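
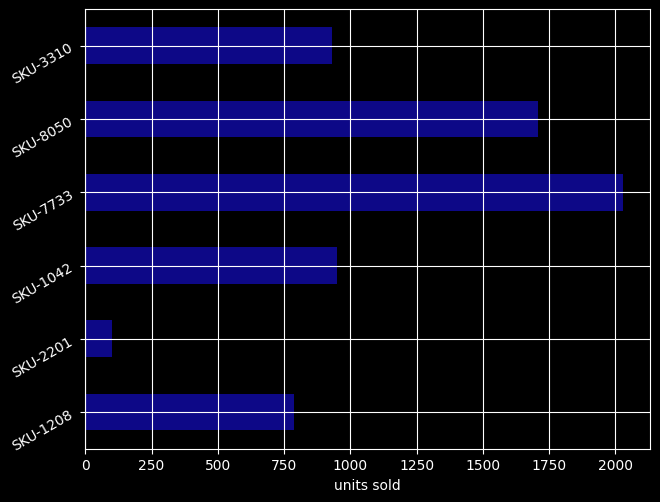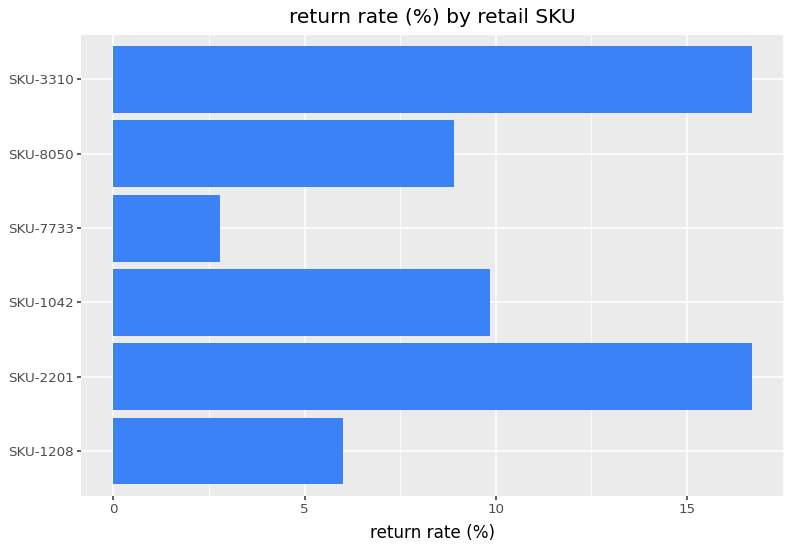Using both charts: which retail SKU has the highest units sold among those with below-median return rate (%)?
Chart 2 median return rate (%) ≈ 10; below-median retail SKUs: SKU-1208, SKU-7733, SKU-8050. Among those, SKU-7733 has the highest units sold (≈ 2000).

SKU-7733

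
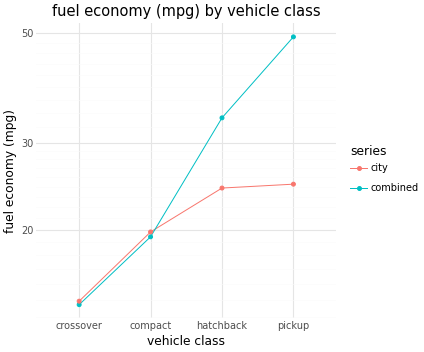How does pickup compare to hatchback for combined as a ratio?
≈ 1.43×

pickup ≈ 50, hatchback ≈ 35; 50/35 ≈ 1.43.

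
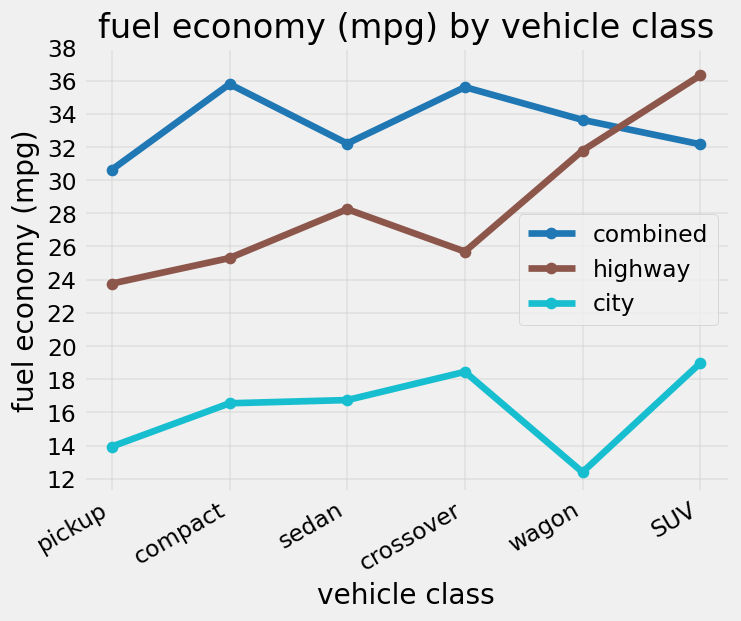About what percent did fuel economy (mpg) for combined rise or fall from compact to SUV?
≈ -11.1%

compact ≈ 36, SUV ≈ 32; (32 − 36) / 36 ≈ -11.1%.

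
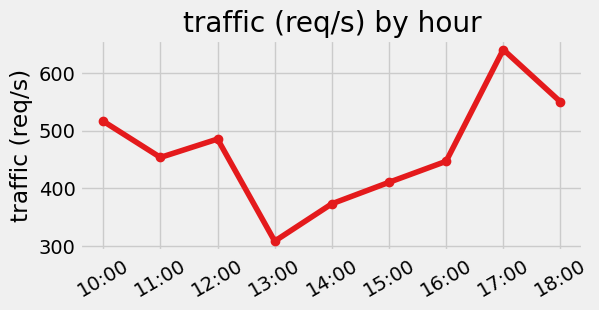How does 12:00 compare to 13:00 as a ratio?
≈ 1.67×

12:00 ≈ 500, 13:00 ≈ 300; 500/300 ≈ 1.67.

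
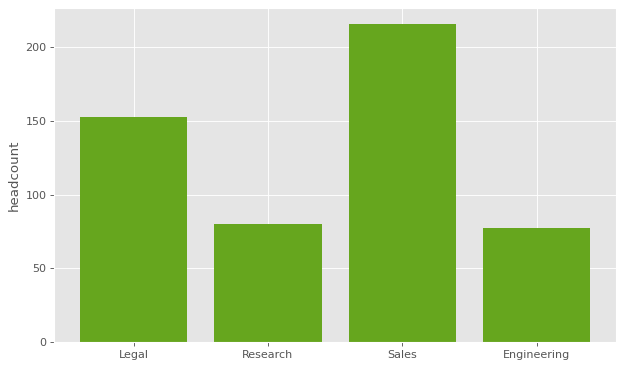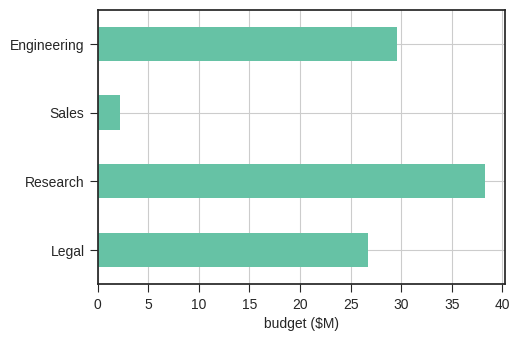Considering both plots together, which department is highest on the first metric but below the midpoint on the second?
Sales

Chart 2 median budget ($M) ≈ 30; below-median departments: Legal, Sales. Among those, Sales has the highest headcount (≈ 220).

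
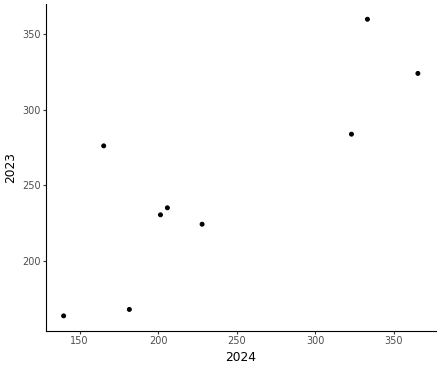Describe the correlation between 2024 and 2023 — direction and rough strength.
positive, strong

Points are positively correlated; strong (|r| ≈ 0.8).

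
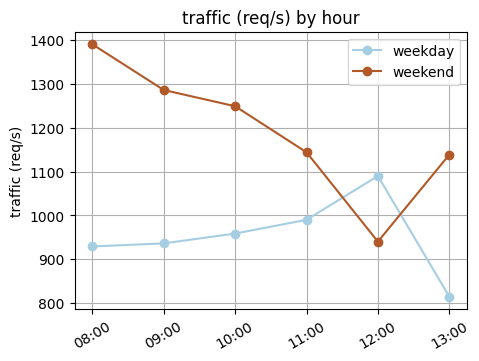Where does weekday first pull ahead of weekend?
12:00

11:00: weekday ≈ 1000 vs weekend ≈ 1150 (not yet); 12:00: weekday ≈ 1100 vs weekend ≈ 950 (first crossover).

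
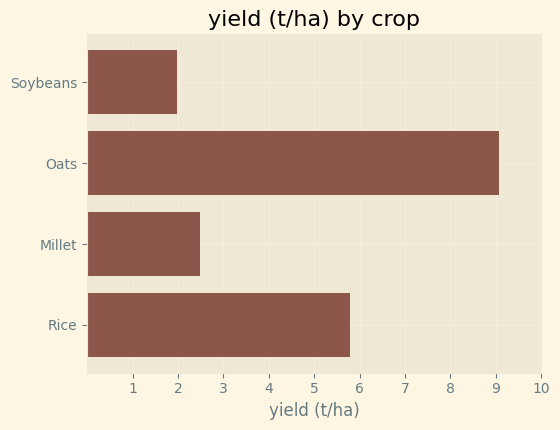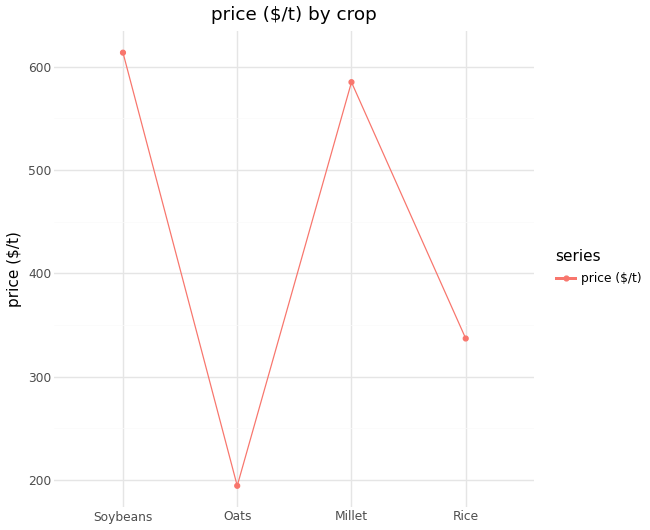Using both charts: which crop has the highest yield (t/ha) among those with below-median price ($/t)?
Chart 2 median price ($/t) ≈ 500; below-median crops: Oats, Rice. Among those, Oats has the highest yield (t/ha) (≈ 9).

Oats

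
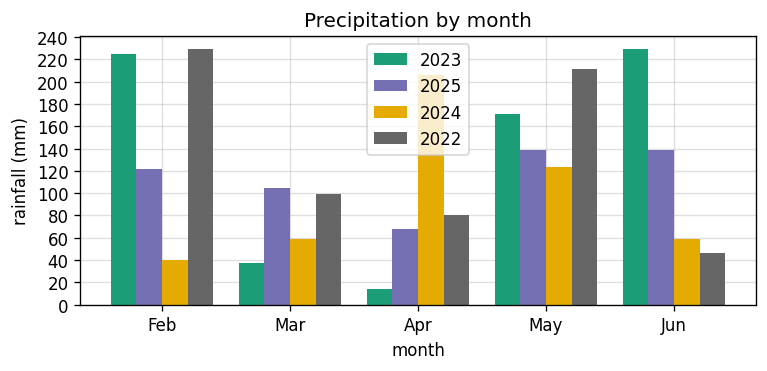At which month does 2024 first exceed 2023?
Feb: 2024 ≈ 40 vs 2023 ≈ 220 (not yet); Mar: 2024 ≈ 60 vs 2023 ≈ 40 (first crossover).

Mar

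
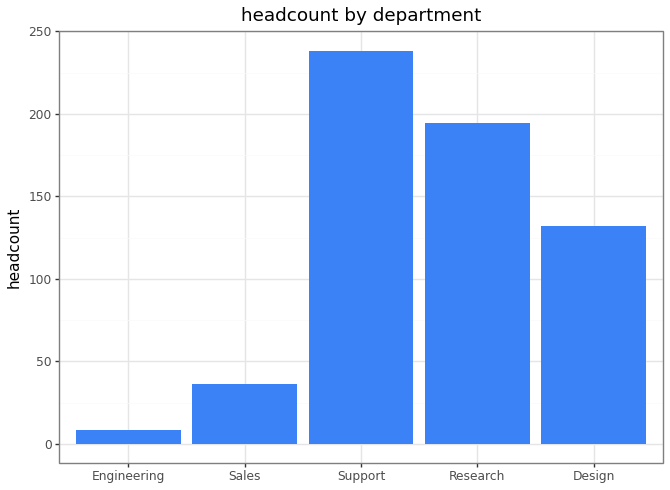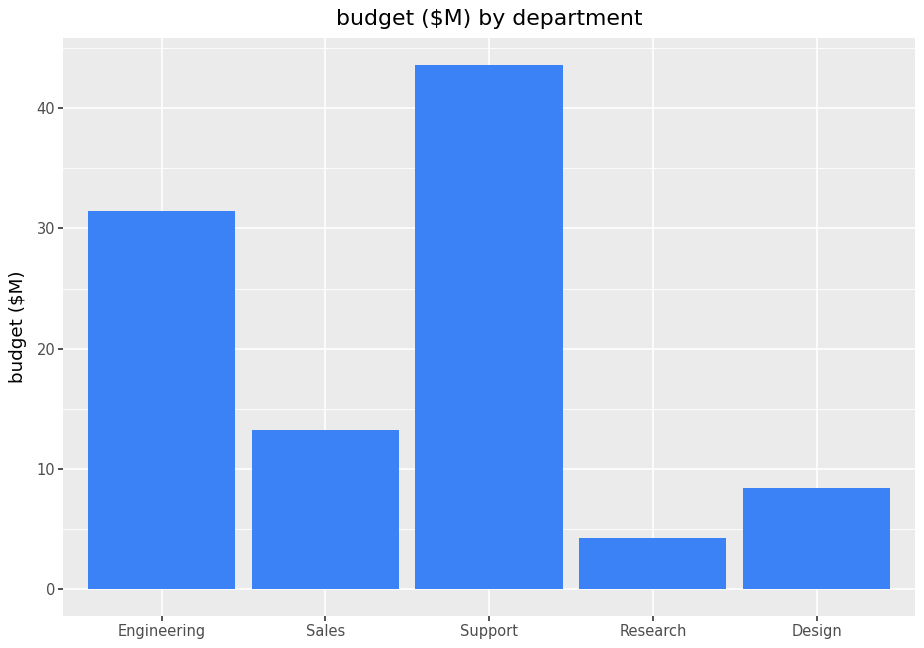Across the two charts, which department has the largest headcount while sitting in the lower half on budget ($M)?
Research

Chart 2 median budget ($M) ≈ 15; below-median departments: Research, Design. Among those, Research has the highest headcount (≈ 200).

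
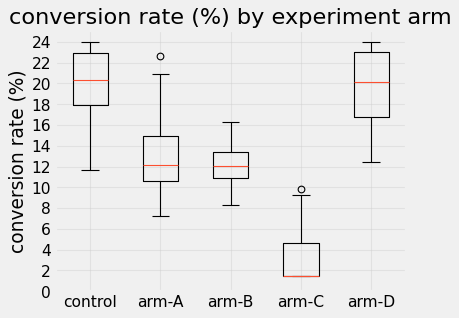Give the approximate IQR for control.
≈ 4

Q3 ≈ 22, Q1 ≈ 18; IQR ≈ 4.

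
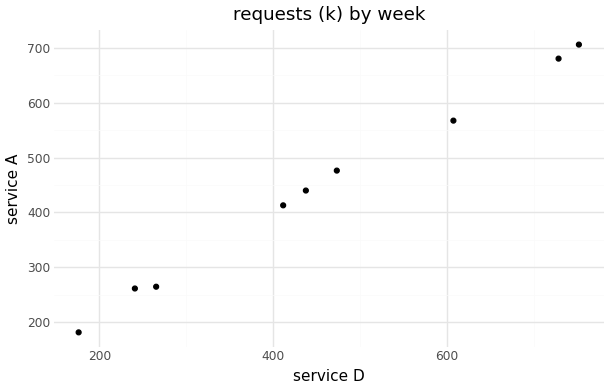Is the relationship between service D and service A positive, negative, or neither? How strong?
positive, strong

Points are positively correlated; strong (|r| ≈ 1.0).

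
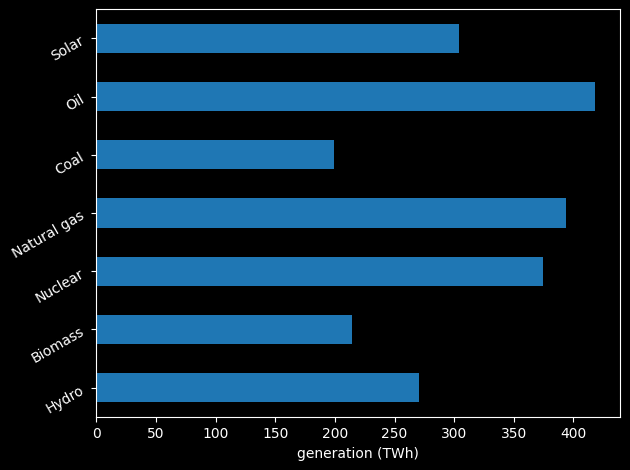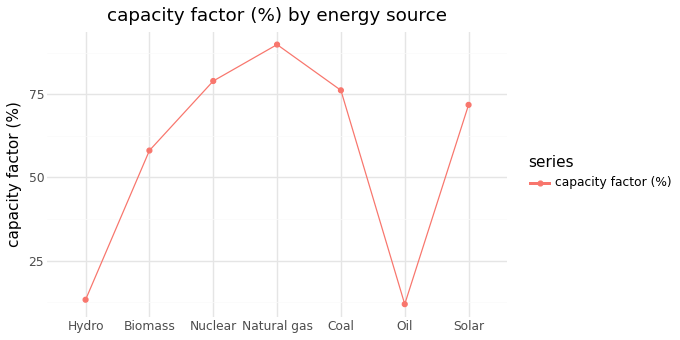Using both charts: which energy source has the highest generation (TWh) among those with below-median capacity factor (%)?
Chart 2 median capacity factor (%) ≈ 70; below-median energy sources: Hydro, Biomass, Oil. Among those, Oil has the highest generation (TWh) (≈ 400).

Oil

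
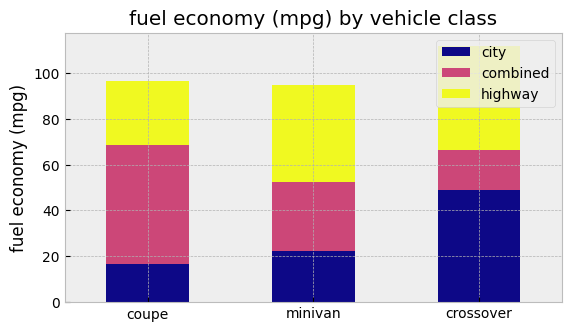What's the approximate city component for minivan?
city top ≈ 20, bottom ≈ 0; segment ≈ 20.

≈ 20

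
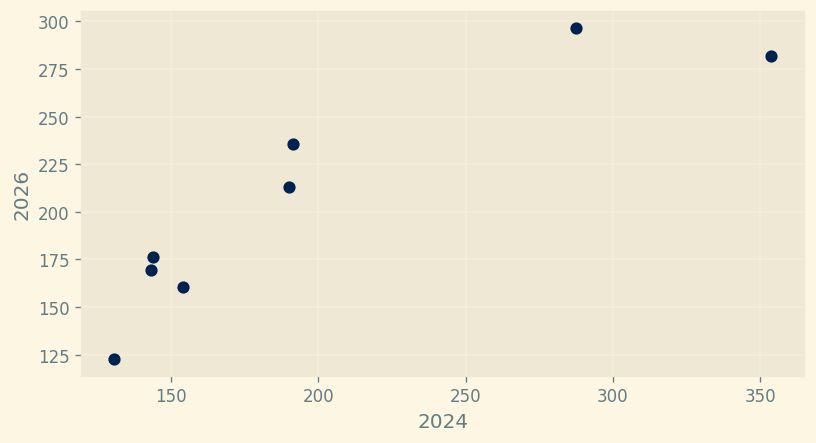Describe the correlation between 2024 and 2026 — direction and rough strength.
Points are positively correlated; strong (|r| ≈ 0.9).

positive, strong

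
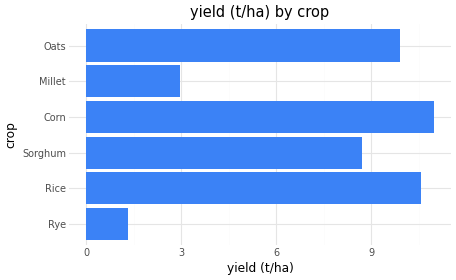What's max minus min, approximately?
≈ 10

Max Corn ≈ 11, min Rye ≈ 1; range ≈ 10.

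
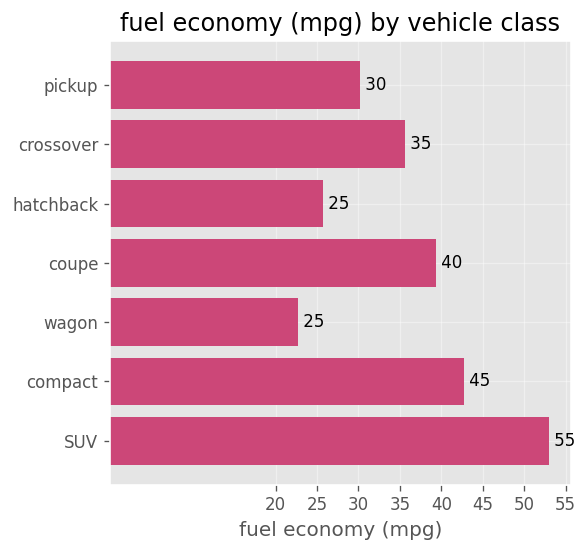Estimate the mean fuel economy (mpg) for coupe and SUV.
(40 + 55) / 2 ≈ 48.

≈ 48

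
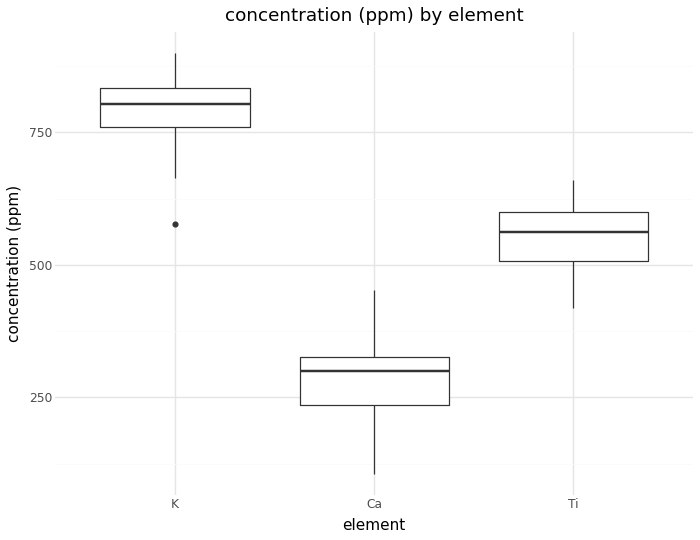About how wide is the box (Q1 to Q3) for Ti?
≈ 100

Q3 ≈ 600, Q1 ≈ 500; IQR ≈ 100.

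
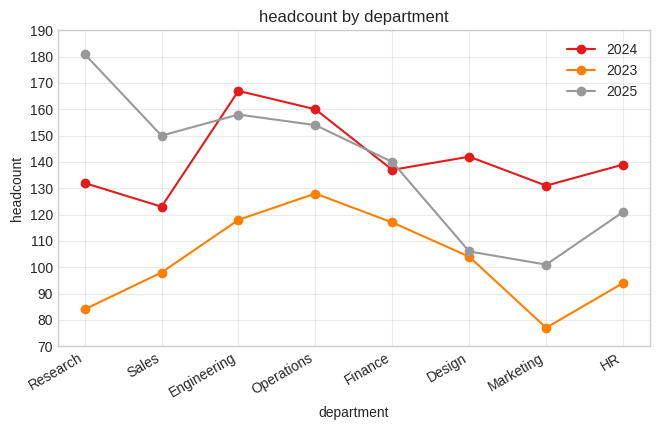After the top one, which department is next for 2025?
Top 3 for 2025: Research ≈ 180, Engineering ≈ 160, Operations ≈ 150.

Engineering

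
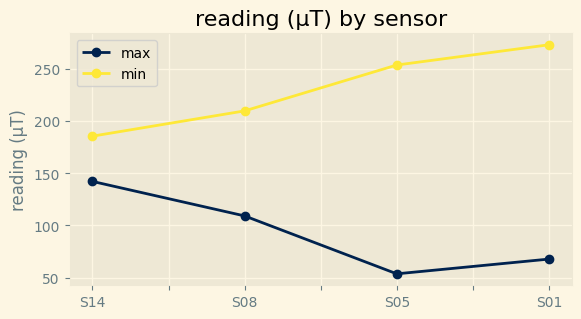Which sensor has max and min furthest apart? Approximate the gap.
S01: max ≈ 60, min ≈ 280 → gap ≈ 220. Next-largest (S05) is only ≈ 200.

S01, ≈ 220 µT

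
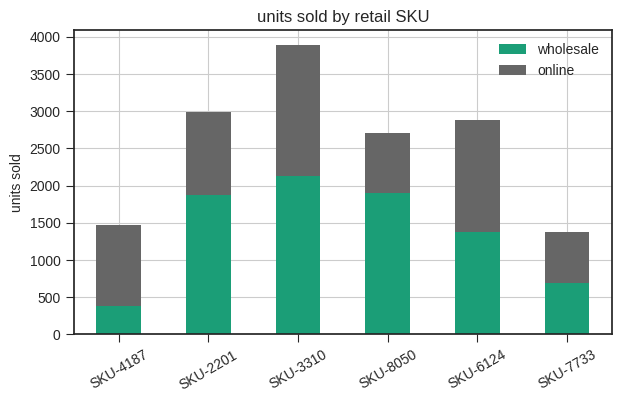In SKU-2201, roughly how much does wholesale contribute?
wholesale top ≈ 2000, bottom ≈ 0; segment ≈ 2000.

≈ 2000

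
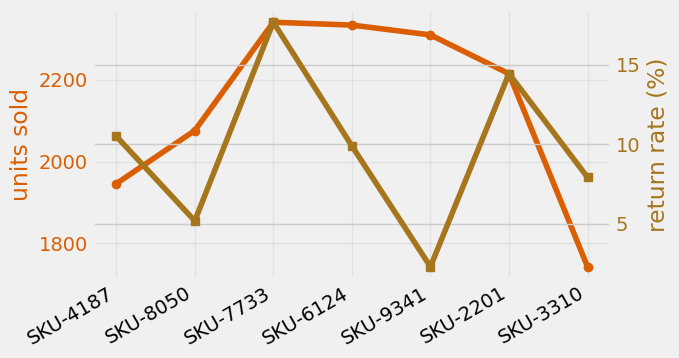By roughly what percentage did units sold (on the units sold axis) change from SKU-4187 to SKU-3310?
≈ -10.3%

SKU-4187 ≈ 1950, SKU-3310 ≈ 1750; (1750 − 1950) / 1950 ≈ -10.3%.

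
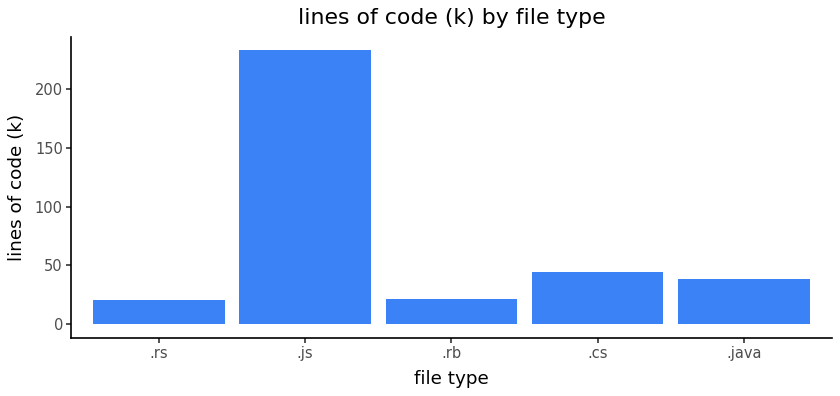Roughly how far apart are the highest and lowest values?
≈ 220

Max .js ≈ 240, min .rs ≈ 20; range ≈ 220.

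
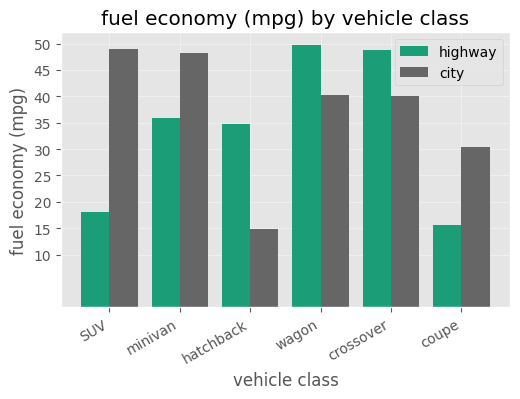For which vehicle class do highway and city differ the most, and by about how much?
SUV: highway ≈ 20, city ≈ 50 → gap ≈ 30. Next-largest (hatchback) is only ≈ 20.

SUV, ≈ 30 mpg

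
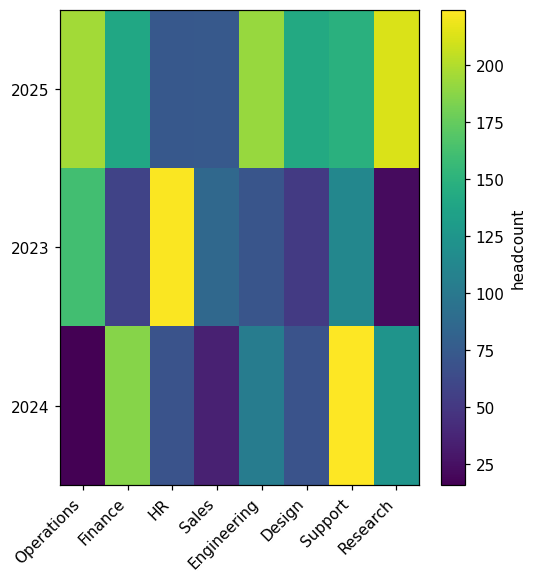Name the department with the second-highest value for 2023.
Top 3 for 2023: HR ≈ 220, Operations ≈ 160, Support ≈ 120.

Operations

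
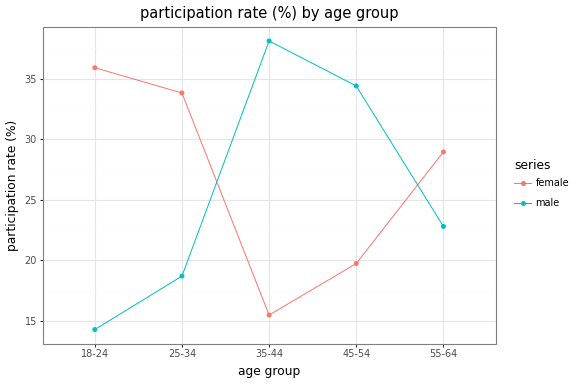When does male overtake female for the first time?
25-34: male ≈ 18 vs female ≈ 34 (not yet); 35-44: male ≈ 38 vs female ≈ 16 (first crossover).

35-44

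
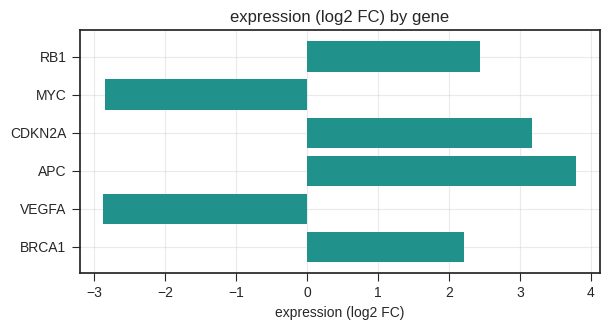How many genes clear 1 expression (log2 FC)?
Above 1: RB1, CDKN2A, APC, BRCA1.

4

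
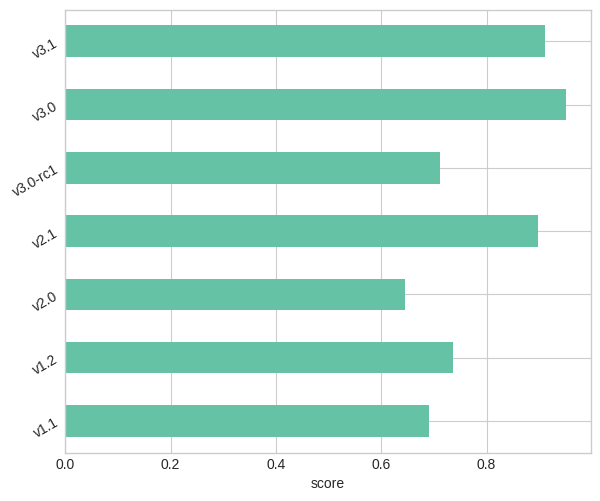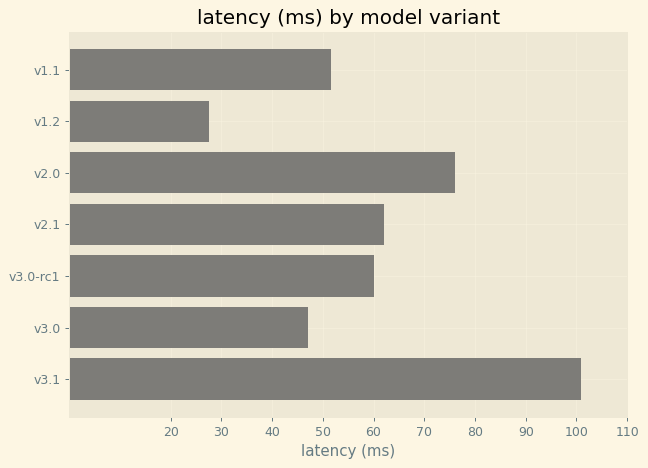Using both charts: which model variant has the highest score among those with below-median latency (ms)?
Chart 2 median latency (ms) ≈ 60; below-median model variants: v1.1, v1.2, v3.0. Among those, v3.0 has the highest score (≈ 1).

v3.0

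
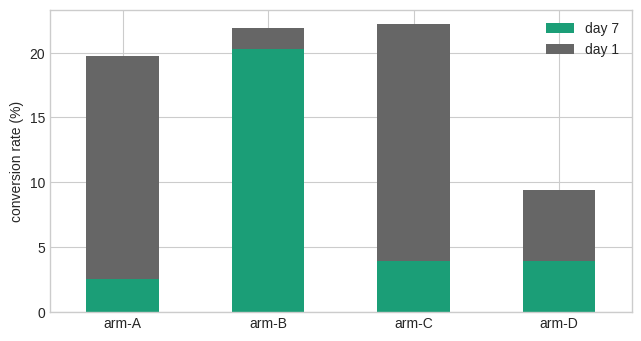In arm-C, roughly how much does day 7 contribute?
day 7 top ≈ 4, bottom ≈ 0; segment ≈ 4.

≈ 4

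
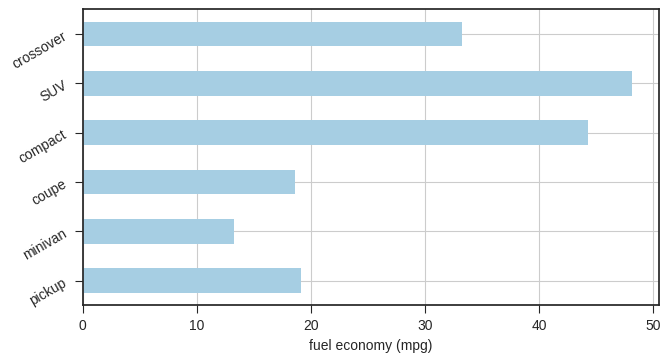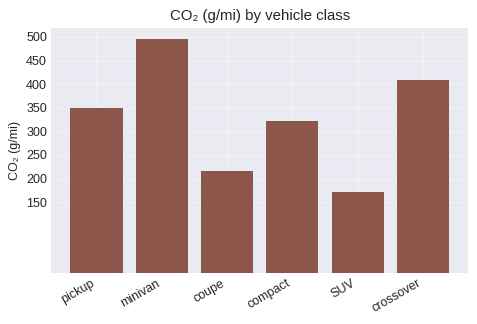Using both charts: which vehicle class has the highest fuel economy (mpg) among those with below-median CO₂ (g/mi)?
SUV

Chart 2 median CO₂ (g/mi) ≈ 350; below-median vehicle classes: coupe, compact, SUV. Among those, SUV has the highest fuel economy (mpg) (≈ 50).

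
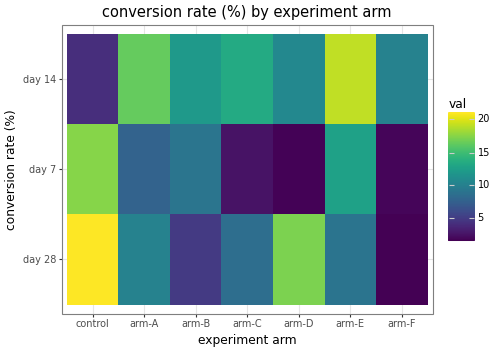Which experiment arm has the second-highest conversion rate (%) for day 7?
Top 3 for day 7: control ≈ 18, arm-E ≈ 12, arm-B ≈ 10.

arm-E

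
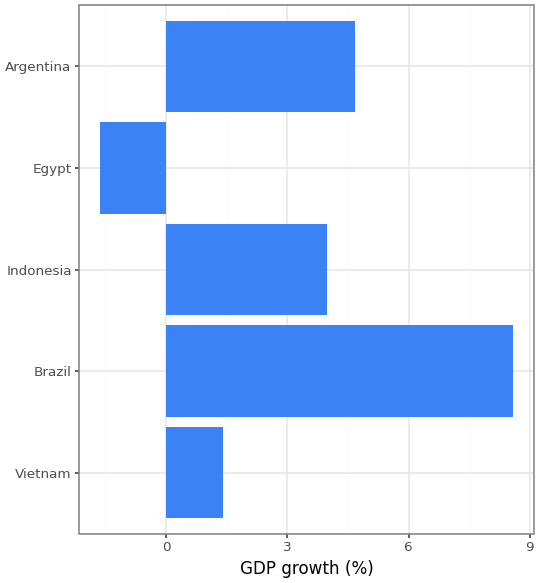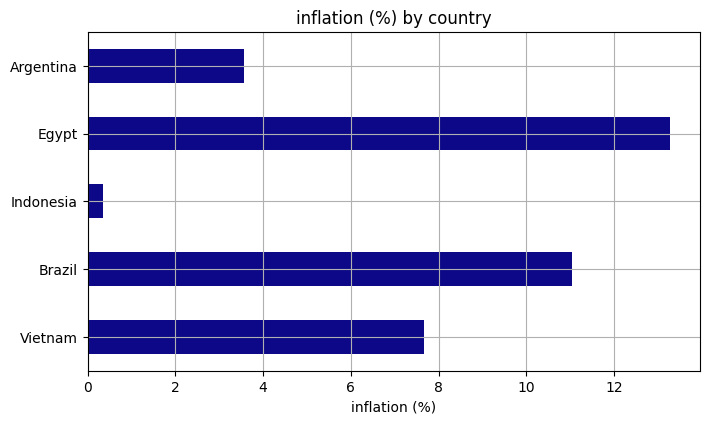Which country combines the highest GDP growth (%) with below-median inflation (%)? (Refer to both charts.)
Argentina

Chart 2 median inflation (%) ≈ 8; below-median countries: Indonesia, Argentina. Among those, Argentina has the highest GDP growth (%) (≈ 5).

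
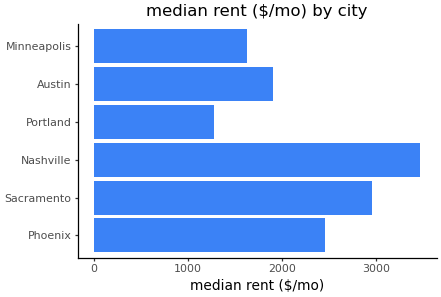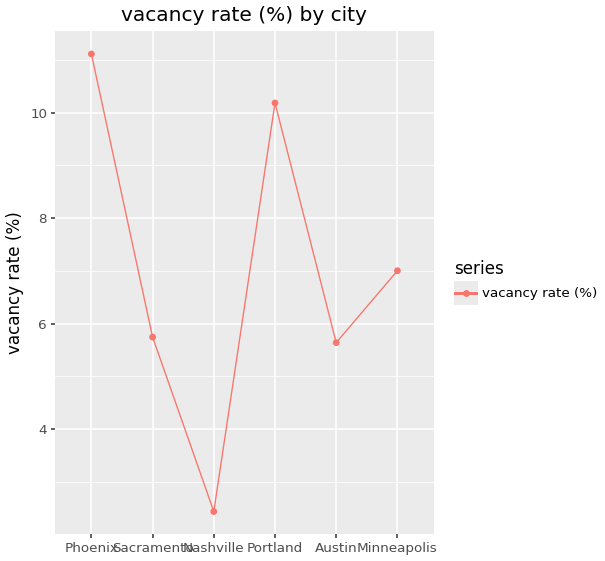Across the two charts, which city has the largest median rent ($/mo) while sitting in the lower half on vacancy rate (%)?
Chart 2 median vacancy rate (%) ≈ 6; below-median cities: Sacramento, Nashville, Austin. Among those, Nashville has the highest median rent ($/mo) (≈ 3500).

Nashville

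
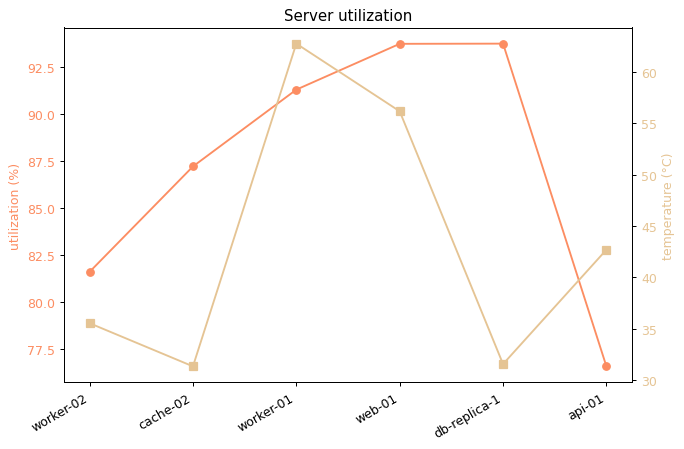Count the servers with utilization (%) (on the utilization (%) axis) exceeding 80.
5

Above 80: worker-02, cache-02, worker-01, web-01, db-replica-1.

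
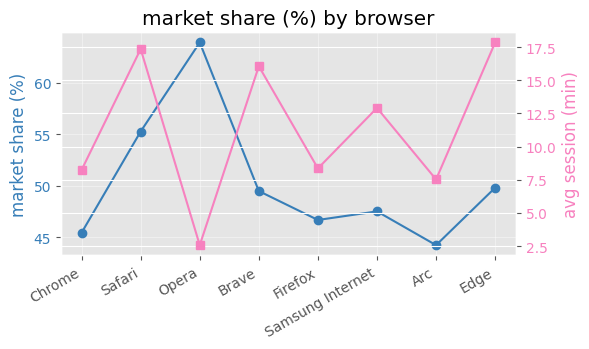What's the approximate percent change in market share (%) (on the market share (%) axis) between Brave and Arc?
Brave ≈ 50, Arc ≈ 44; (44 − 50) / 50 ≈ -12%.

≈ -12%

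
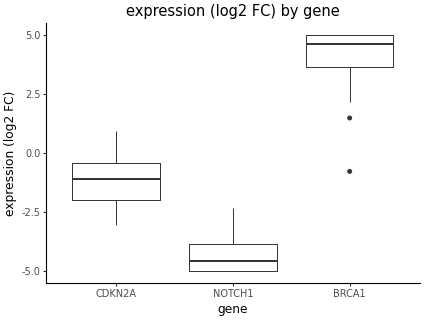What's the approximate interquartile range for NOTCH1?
Q3 ≈ -4, Q1 ≈ -5; IQR ≈ 1.

≈ 1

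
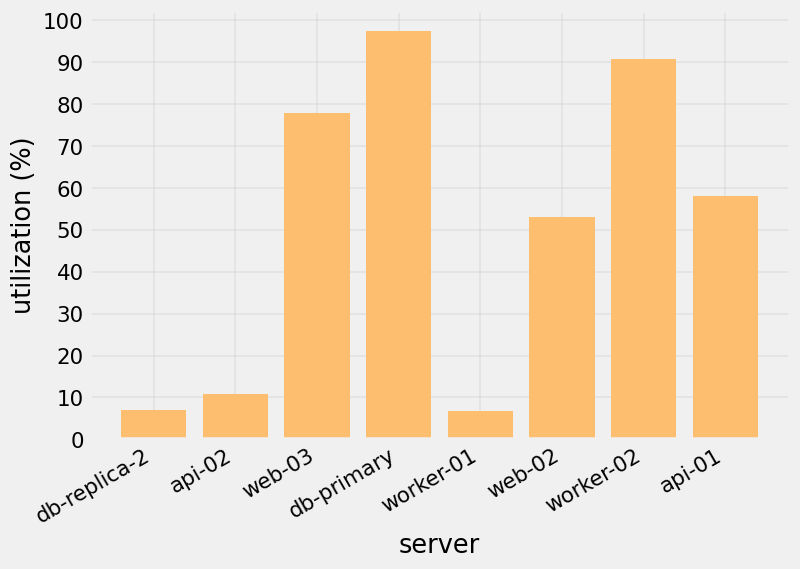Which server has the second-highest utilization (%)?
Top 3: db-primary ≈ 100, worker-02 ≈ 90, web-03 ≈ 80.

worker-02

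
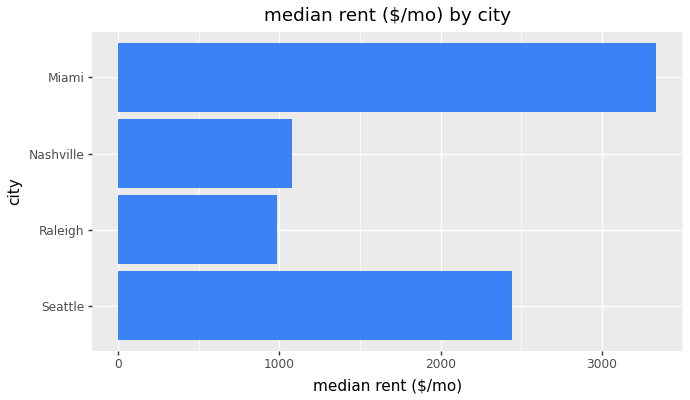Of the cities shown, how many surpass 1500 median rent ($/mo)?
2

Above 1500: Seattle, Miami.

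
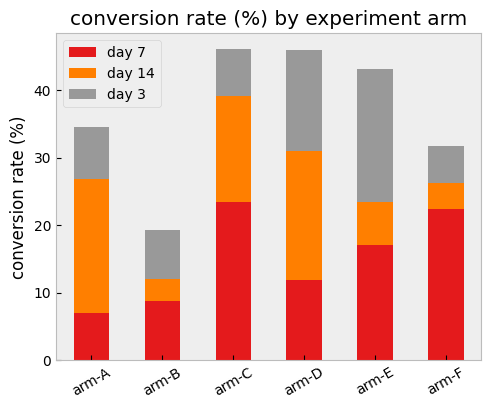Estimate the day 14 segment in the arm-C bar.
day 14 top ≈ 40, bottom ≈ 25; segment ≈ 15.

≈ 15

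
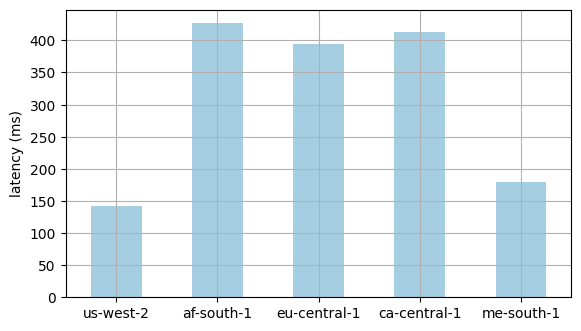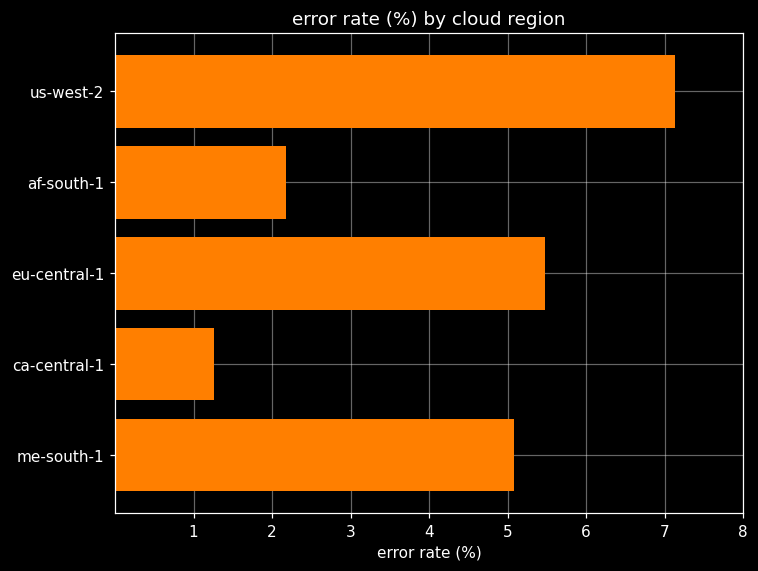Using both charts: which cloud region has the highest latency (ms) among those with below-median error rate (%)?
af-south-1

Chart 2 median error rate (%) ≈ 5; below-median cloud regions: af-south-1, ca-central-1. Among those, af-south-1 has the highest latency (ms) (≈ 450).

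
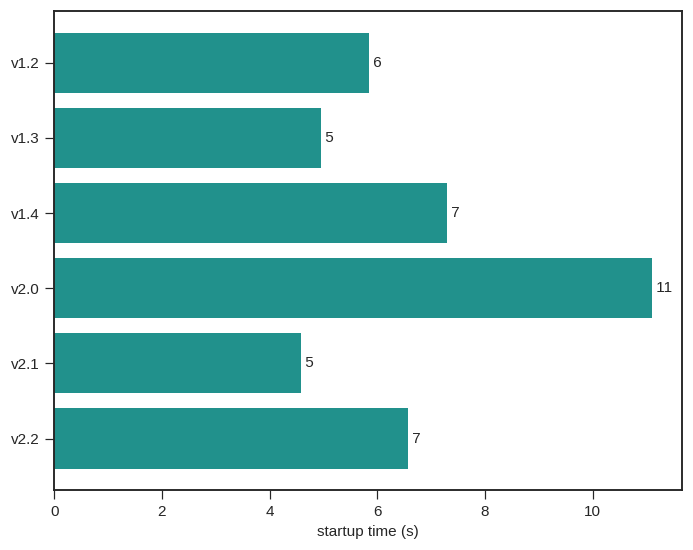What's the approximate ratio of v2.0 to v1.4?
v2.0 ≈ 11, v1.4 ≈ 7; 11/7 ≈ 1.57.

≈ 1.57×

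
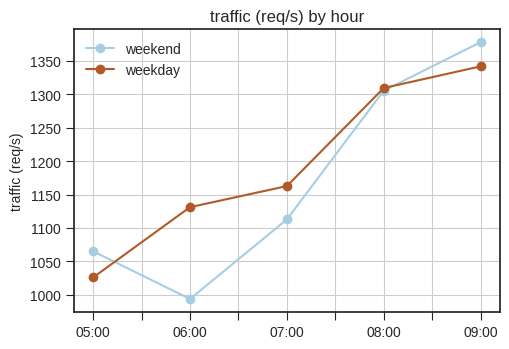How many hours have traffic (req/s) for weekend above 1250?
Above 1250: 08:00, 09:00.

2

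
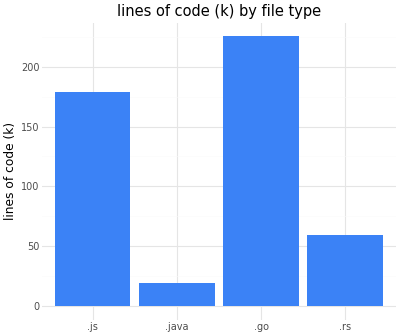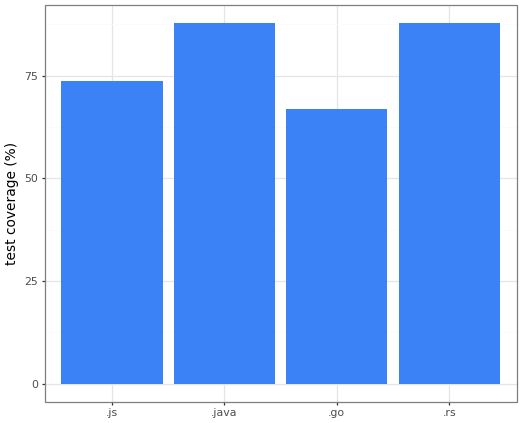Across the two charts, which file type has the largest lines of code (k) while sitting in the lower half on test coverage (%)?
.go

Chart 2 median test coverage (%) ≈ 80; below-median file types: .js, .go. Among those, .go has the highest lines of code (k) (≈ 225).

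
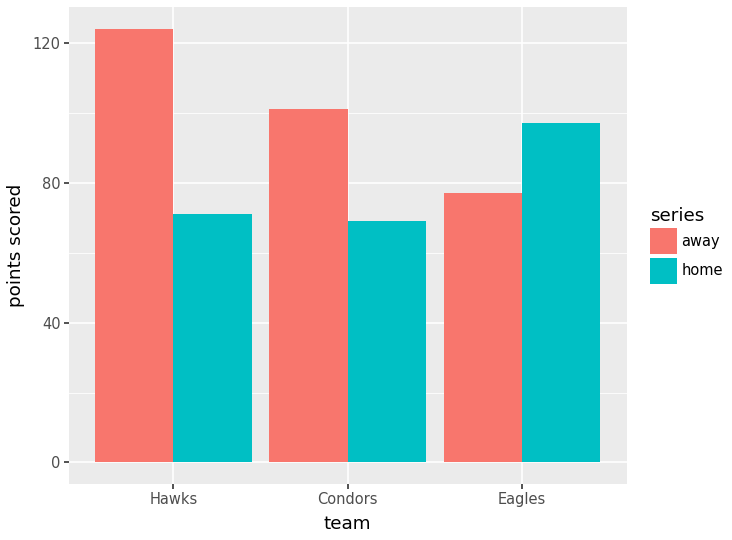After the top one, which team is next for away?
Condors

Top 3 for away: Hawks ≈ 120, Condors ≈ 100, Eagles ≈ 80.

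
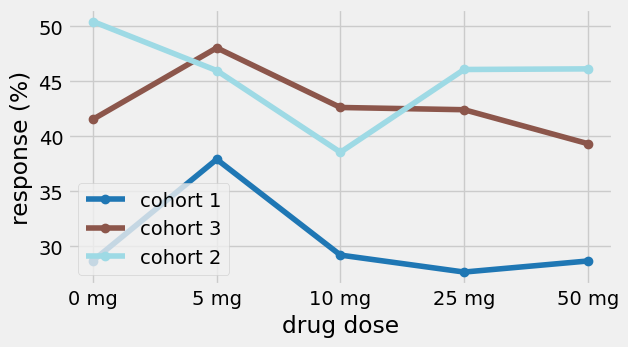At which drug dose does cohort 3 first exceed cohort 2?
5 mg

0 mg: cohort 3 ≈ 42 vs cohort 2 ≈ 50 (not yet); 5 mg: cohort 3 ≈ 48 vs cohort 2 ≈ 46 (first crossover).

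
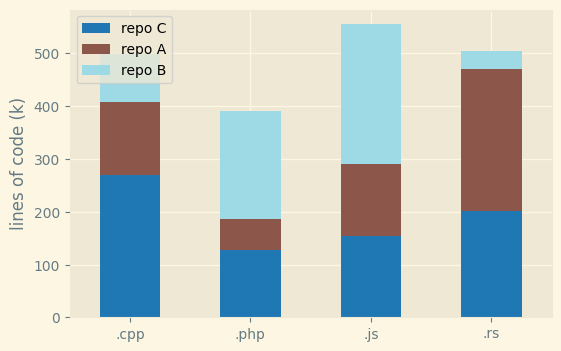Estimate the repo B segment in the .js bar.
≈ 250

repo B top ≈ 550, bottom ≈ 300; segment ≈ 250.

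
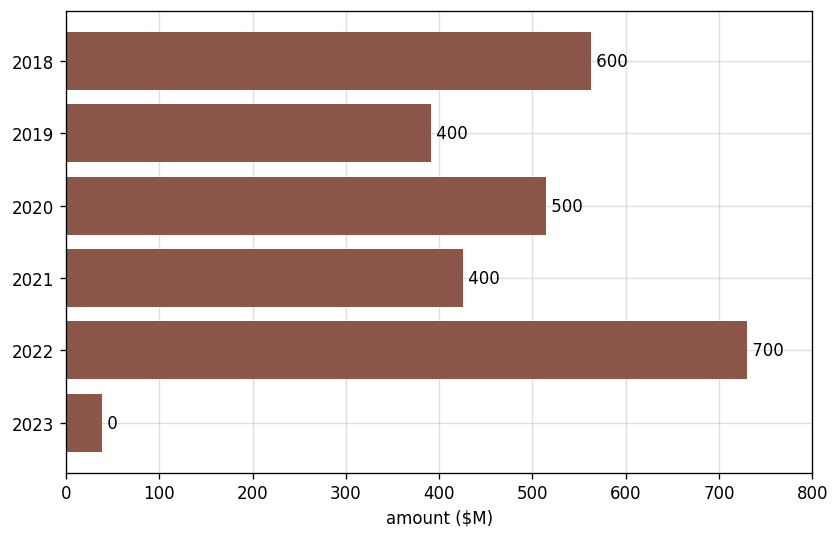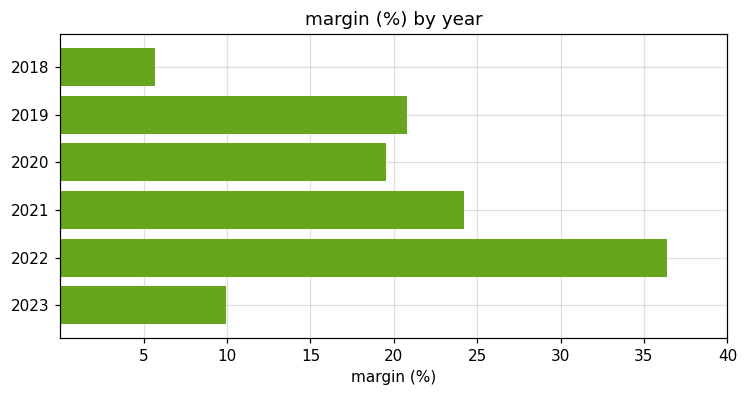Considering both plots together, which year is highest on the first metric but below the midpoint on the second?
Chart 2 median margin (%) ≈ 20; below-median years: 2018, 2020, 2023. Among those, 2018 has the highest amount ($M) (≈ 600).

2018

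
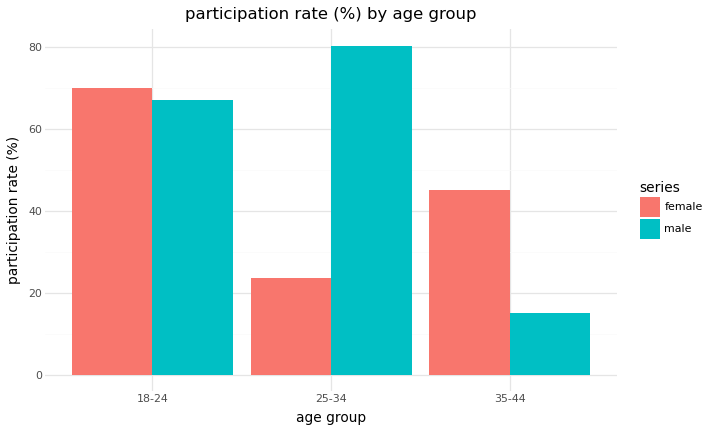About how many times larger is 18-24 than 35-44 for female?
≈ 1.4×

18-24 ≈ 70, 35-44 ≈ 50; 70/50 ≈ 1.4.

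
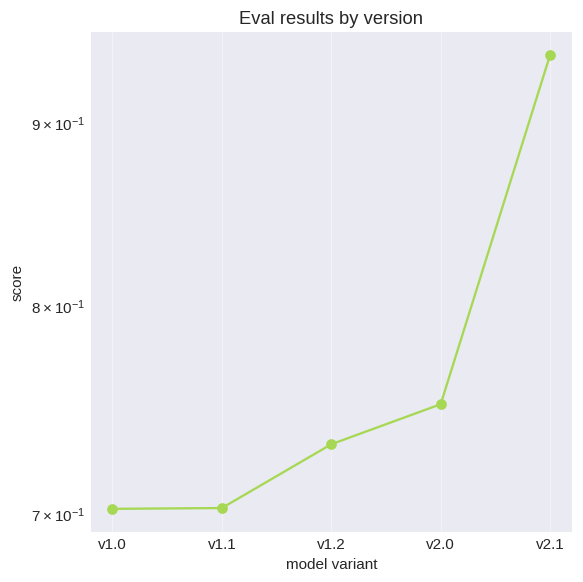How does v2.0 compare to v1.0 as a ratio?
v2.0 ≈ 0.76, v1.0 ≈ 0.70; 0.76/0.70 ≈ 1.09.

≈ 1.09×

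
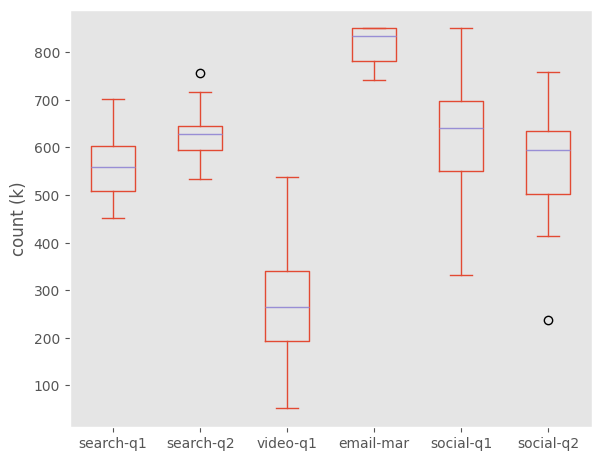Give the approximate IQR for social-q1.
≈ 150

Q3 ≈ 700, Q1 ≈ 550; IQR ≈ 150.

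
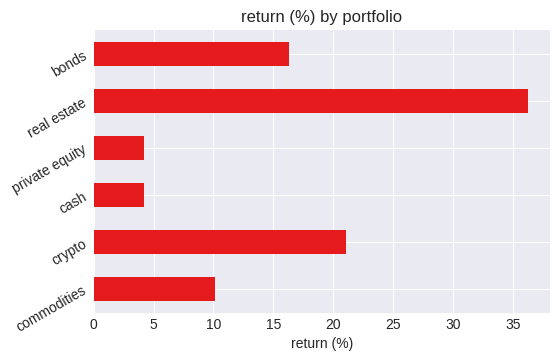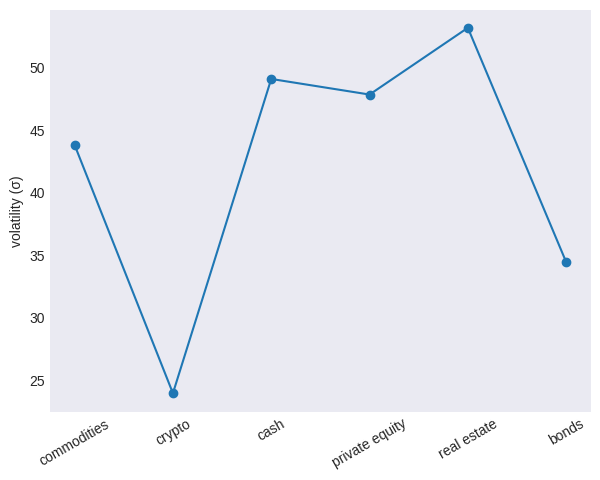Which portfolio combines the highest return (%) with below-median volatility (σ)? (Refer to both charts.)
crypto

Chart 2 median volatility (σ) ≈ 45; below-median portfolios: commodities, crypto, bonds. Among those, crypto has the highest return (%) (≈ 20).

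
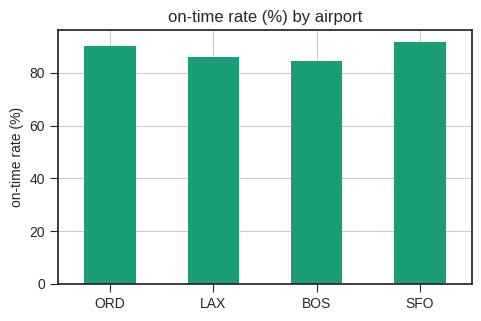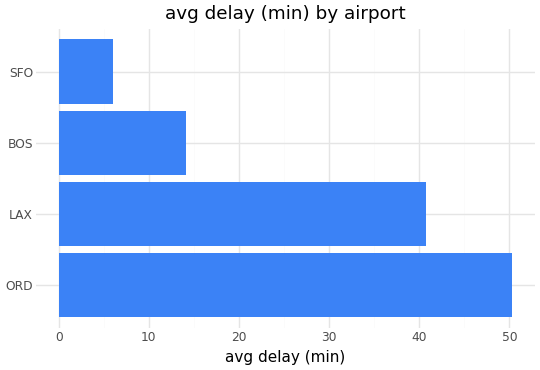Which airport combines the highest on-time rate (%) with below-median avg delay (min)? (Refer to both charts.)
SFO

Chart 2 median avg delay (min) ≈ 25; below-median airports: BOS, SFO. Among those, SFO has the highest on-time rate (%) (≈ 90).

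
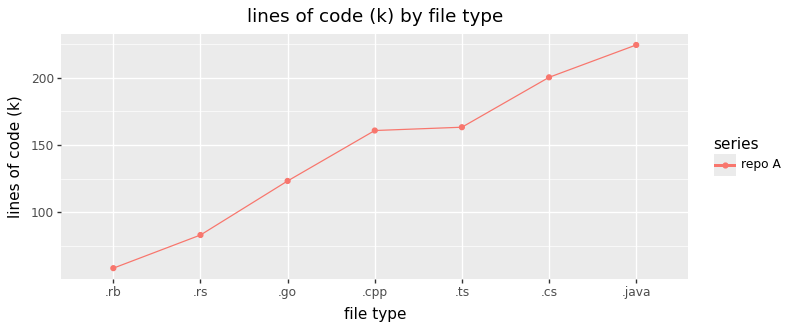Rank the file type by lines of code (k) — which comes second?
.cs

Top 3: .java ≈ 220, .cs ≈ 200, .ts ≈ 160.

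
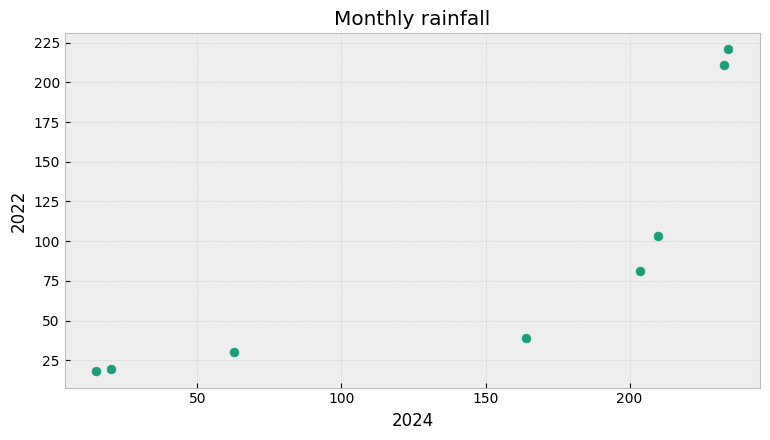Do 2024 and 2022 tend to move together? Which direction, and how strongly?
positive, strong

Points are positively correlated; strong (|r| ≈ 0.8).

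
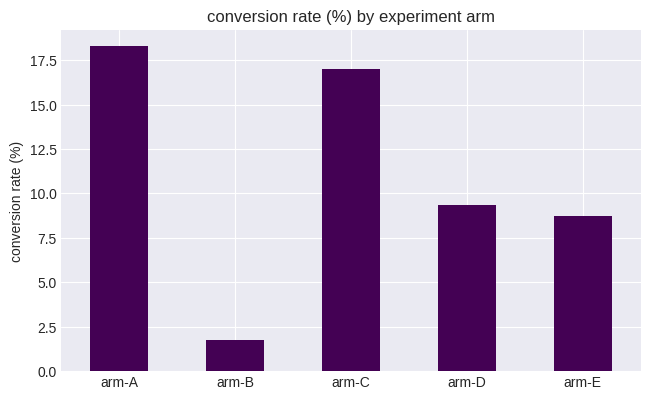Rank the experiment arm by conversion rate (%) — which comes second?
Top 3: arm-A ≈ 18, arm-C ≈ 16, arm-D ≈ 10.

arm-C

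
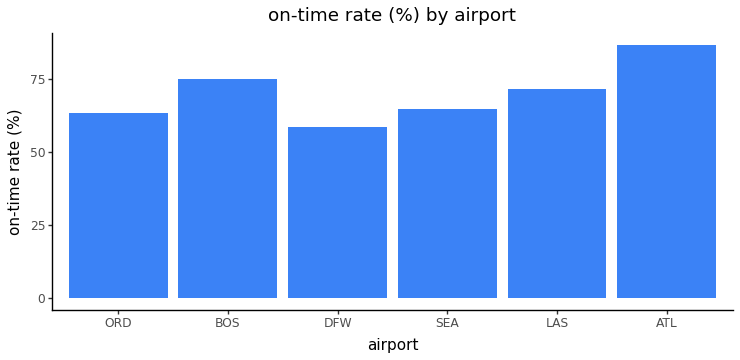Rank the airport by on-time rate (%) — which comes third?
LAS

Top 4: ATL ≈ 90, BOS ≈ 80, LAS ≈ 70, SEA ≈ 60.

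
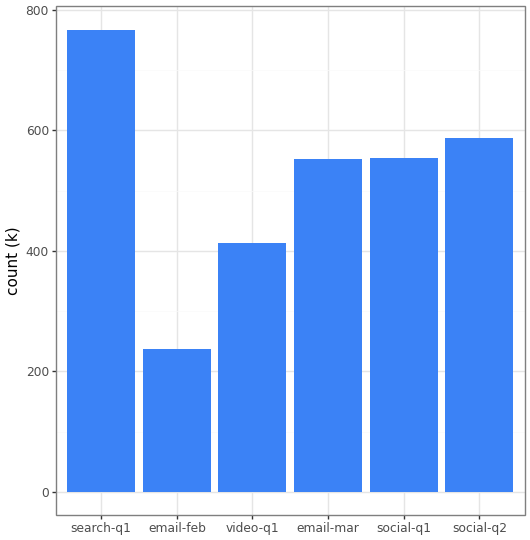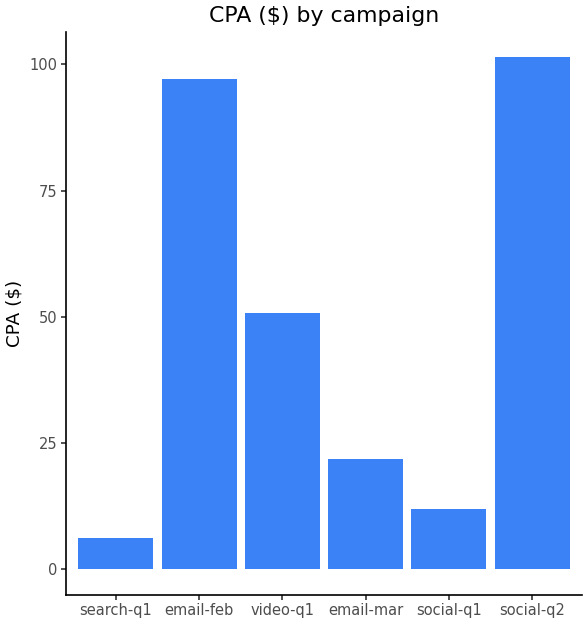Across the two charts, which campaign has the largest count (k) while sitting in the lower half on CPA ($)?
Chart 2 median CPA ($) ≈ 40; below-median campaigns: search-q1, email-mar, social-q1. Among those, search-q1 has the highest count (k) (≈ 800).

search-q1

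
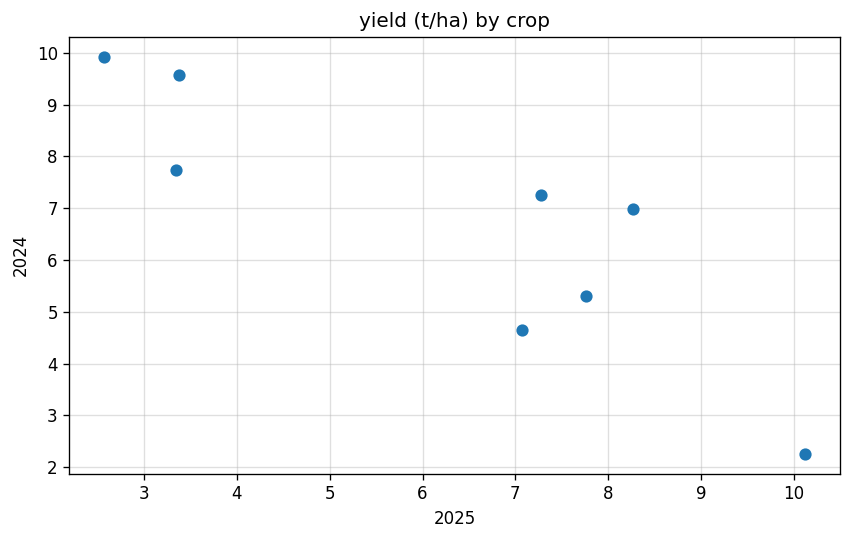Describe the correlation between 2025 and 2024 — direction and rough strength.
Points are negatively correlated; strong (|r| ≈ 0.9).

negative, strong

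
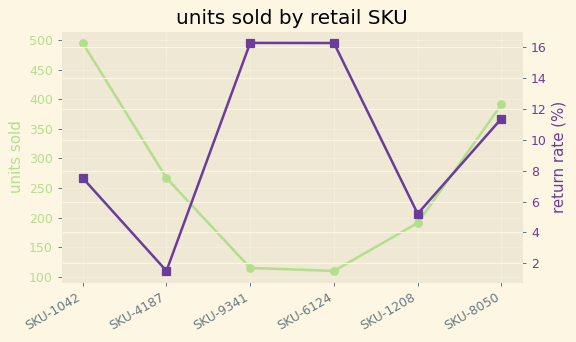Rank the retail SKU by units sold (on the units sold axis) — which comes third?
SKU-4187

Top 4 (on the units sold axis): SKU-1042 ≈ 500, SKU-8050 ≈ 400, SKU-4187 ≈ 250, SKU-1208 ≈ 200.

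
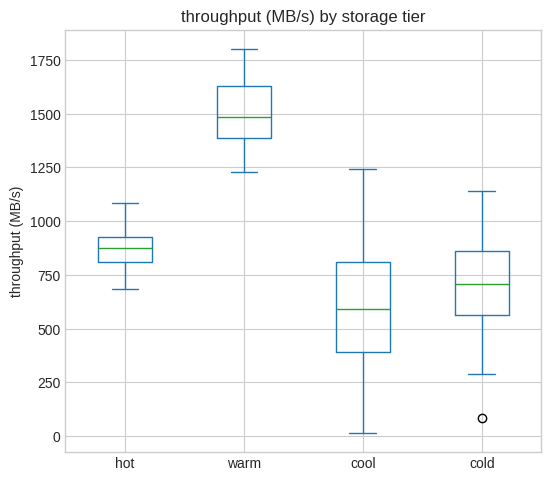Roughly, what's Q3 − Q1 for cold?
≈ 300

Q3 ≈ 900, Q1 ≈ 600; IQR ≈ 300.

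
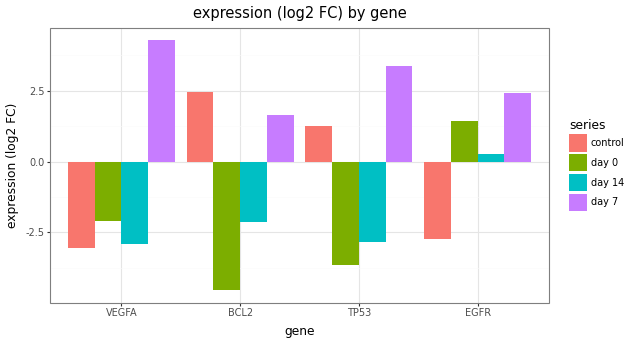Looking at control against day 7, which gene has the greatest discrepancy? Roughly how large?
VEGFA: control ≈ -3, day 7 ≈ 4 → gap ≈ 7. Next-largest (EGFR) is only ≈ 5.

VEGFA, ≈ 7 log2 FC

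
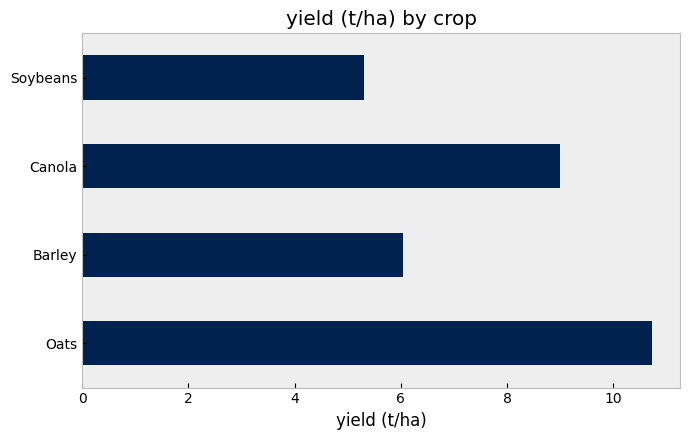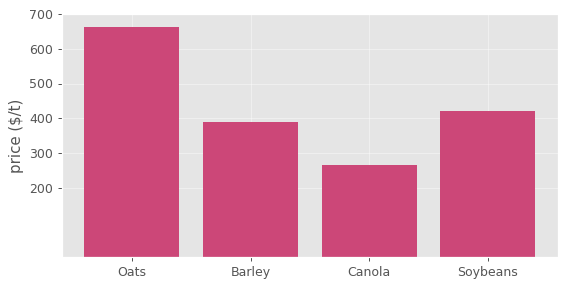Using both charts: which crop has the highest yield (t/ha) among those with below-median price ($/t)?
Canola

Chart 2 median price ($/t) ≈ 400; below-median crops: Barley, Canola. Among those, Canola has the highest yield (t/ha) (≈ 9).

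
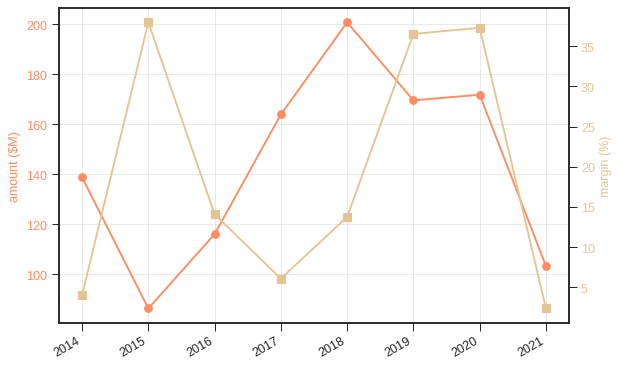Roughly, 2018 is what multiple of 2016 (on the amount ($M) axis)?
≈ 1.67×

2018 ≈ 200, 2016 ≈ 120; 200/120 ≈ 1.67.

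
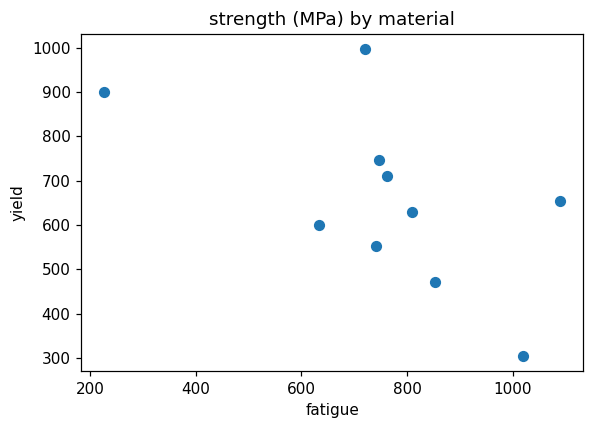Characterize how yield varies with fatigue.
Points are negatively correlated; moderate (|r| ≈ 0.6).

negative, moderate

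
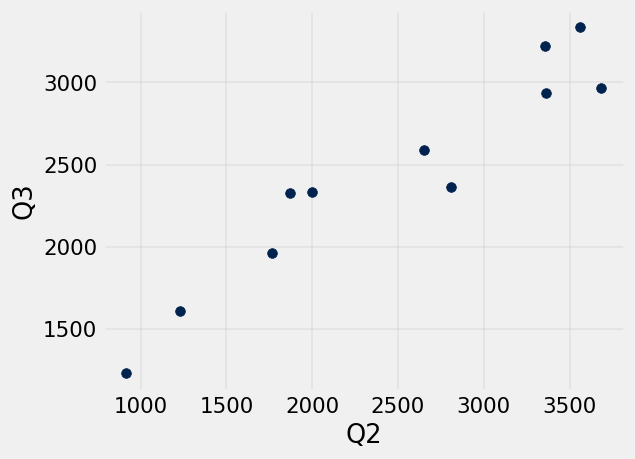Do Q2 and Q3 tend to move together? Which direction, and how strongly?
positive, strong

Points are positively correlated; strong (|r| ≈ 1.0).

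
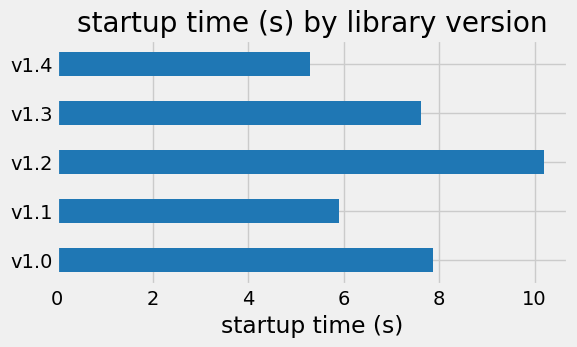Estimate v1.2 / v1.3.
≈ 1.25×

v1.2 ≈ 10, v1.3 ≈ 8; 10/8 ≈ 1.25.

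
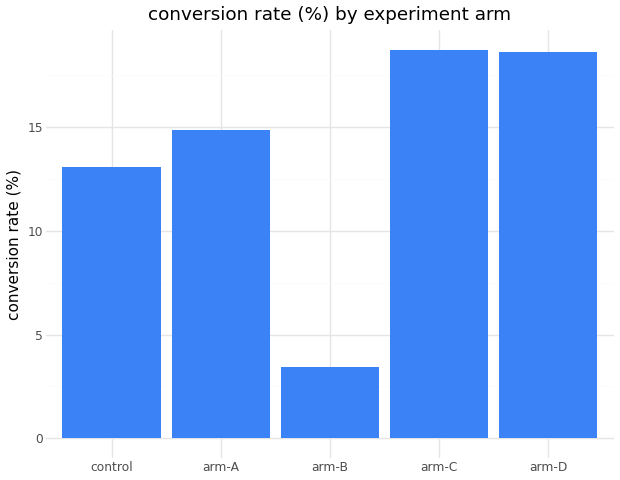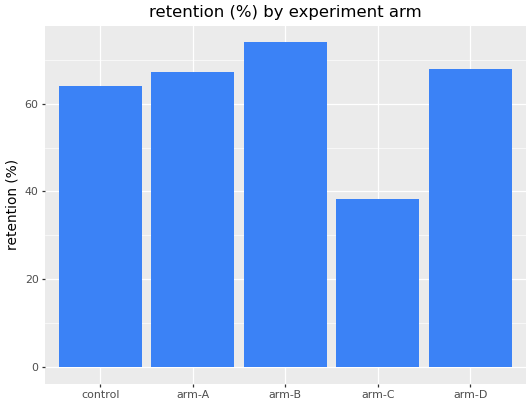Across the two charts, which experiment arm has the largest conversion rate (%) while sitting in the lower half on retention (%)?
arm-C

Chart 2 median retention (%) ≈ 70; below-median experiment arms: control, arm-C. Among those, arm-C has the highest conversion rate (%) (≈ 18).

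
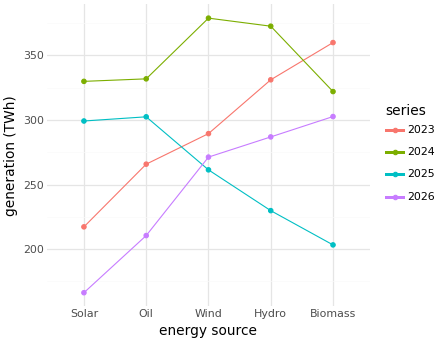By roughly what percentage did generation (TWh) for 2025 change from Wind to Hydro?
Wind ≈ 260, Hydro ≈ 220; (220 − 260) / 260 ≈ -15.4%.

≈ -15.4%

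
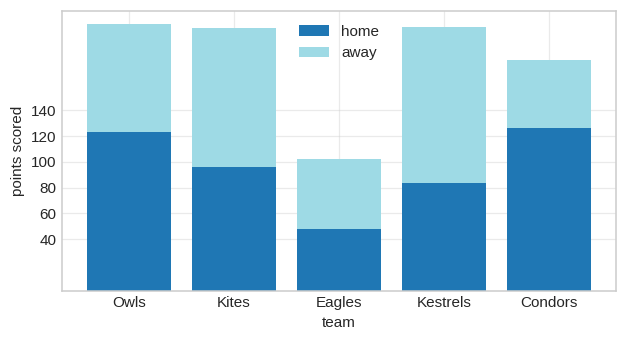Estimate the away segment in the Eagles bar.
≈ 60

away top ≈ 100, bottom ≈ 40; segment ≈ 60.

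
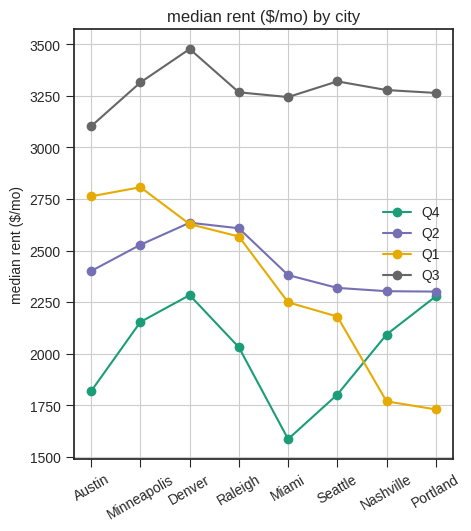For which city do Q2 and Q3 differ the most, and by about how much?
Seattle: Q2 ≈ 2400, Q3 ≈ 3400 → gap ≈ 1000. Next-largest (Nashville) is only ≈ 800.

Seattle, ≈ 1000 $/mo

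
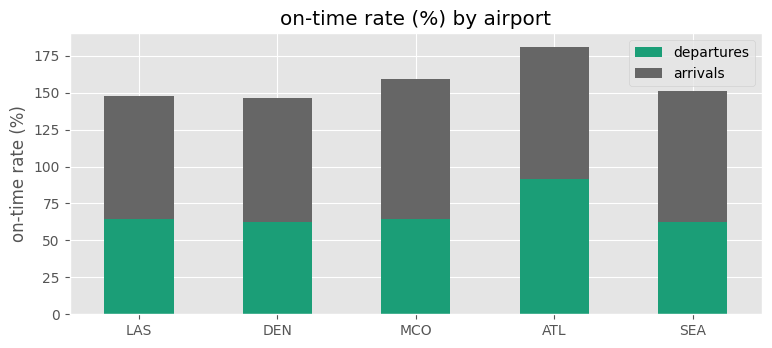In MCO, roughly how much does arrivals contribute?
arrivals top ≈ 160, bottom ≈ 60; segment ≈ 100.

≈ 100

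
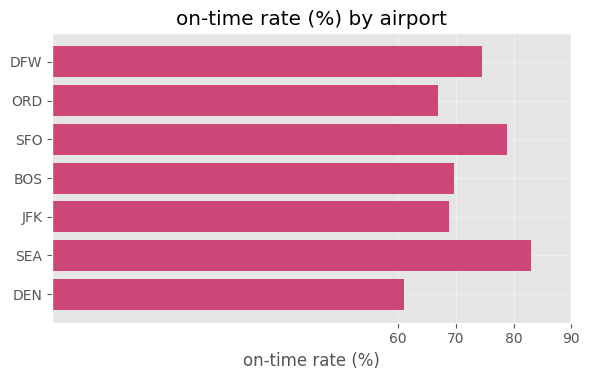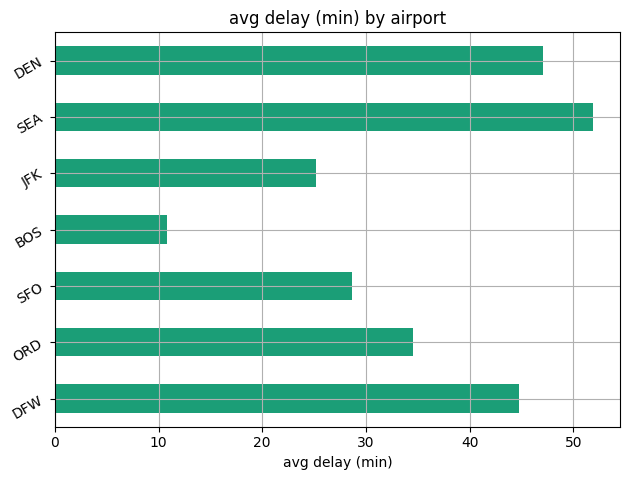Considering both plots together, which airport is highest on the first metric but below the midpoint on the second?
Chart 2 median avg delay (min) ≈ 35; below-median airports: SFO, BOS, JFK. Among those, SFO has the highest on-time rate (%) (≈ 80).

SFO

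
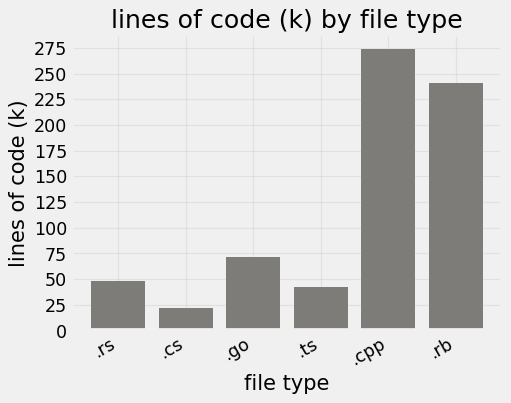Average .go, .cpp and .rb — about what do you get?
(75 + 275 + 250) / 3 ≈ 200.

≈ 200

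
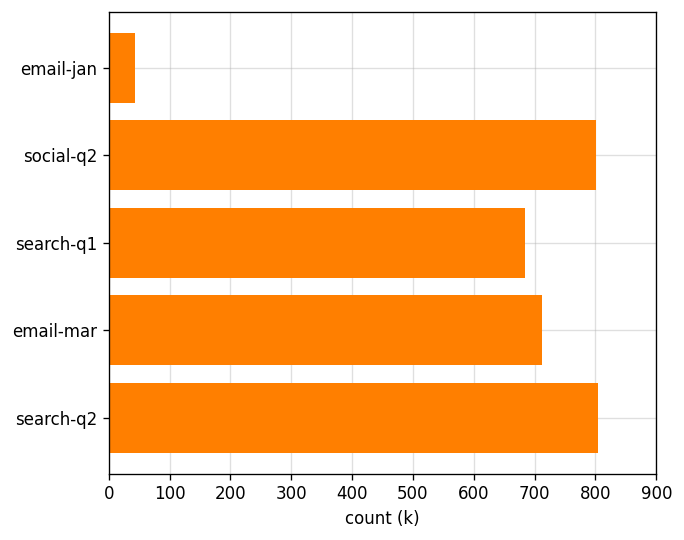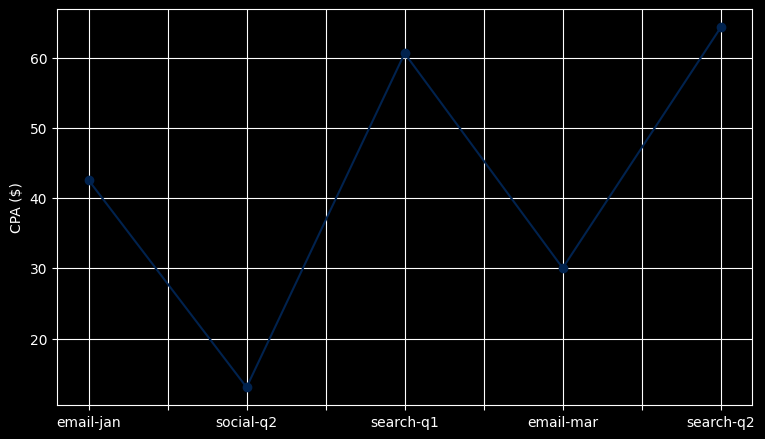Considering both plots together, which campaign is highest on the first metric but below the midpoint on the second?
Chart 2 median CPA ($) ≈ 40; below-median campaigns: social-q2, email-mar. Among those, social-q2 has the highest count (k) (≈ 800).

social-q2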